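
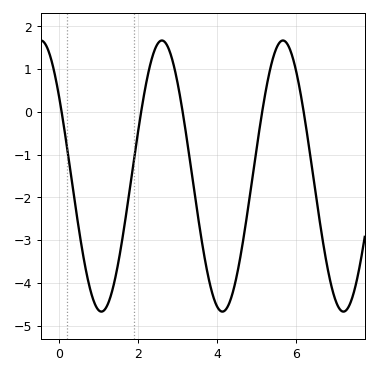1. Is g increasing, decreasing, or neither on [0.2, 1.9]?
neither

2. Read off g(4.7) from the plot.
-2.73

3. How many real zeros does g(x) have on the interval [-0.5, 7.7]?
5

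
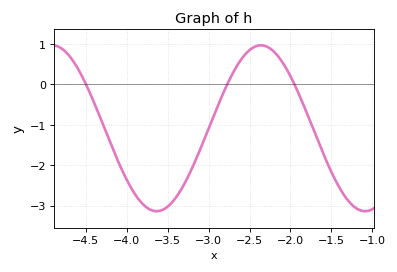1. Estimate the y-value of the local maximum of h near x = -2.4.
0.96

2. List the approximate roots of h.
-4.5, -2.77, -1.95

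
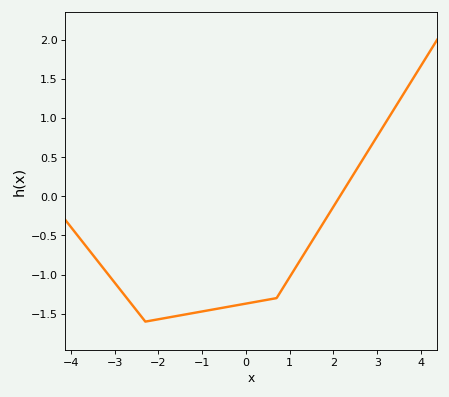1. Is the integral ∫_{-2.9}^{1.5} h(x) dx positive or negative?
negative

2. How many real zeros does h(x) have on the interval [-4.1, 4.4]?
1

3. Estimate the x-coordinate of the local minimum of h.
-2.3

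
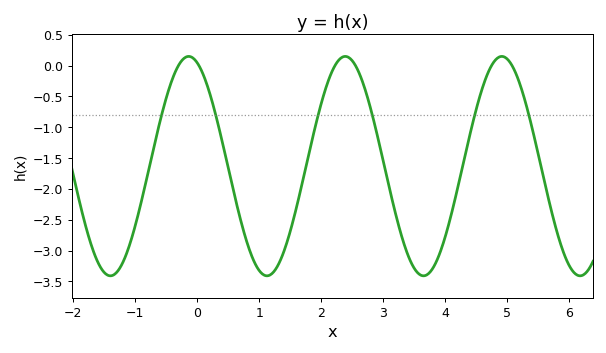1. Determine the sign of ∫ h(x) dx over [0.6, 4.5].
negative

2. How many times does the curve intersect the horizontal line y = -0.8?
6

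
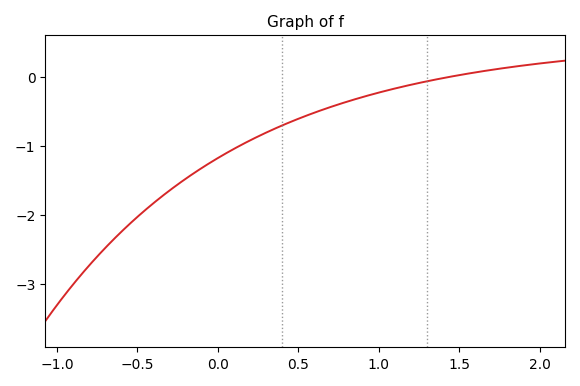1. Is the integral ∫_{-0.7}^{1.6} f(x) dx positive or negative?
negative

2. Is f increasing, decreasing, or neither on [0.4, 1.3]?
increasing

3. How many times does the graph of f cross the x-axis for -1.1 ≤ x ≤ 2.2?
1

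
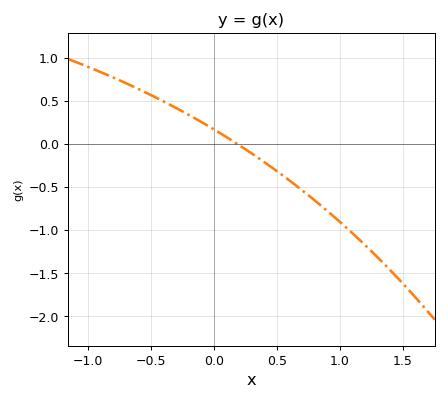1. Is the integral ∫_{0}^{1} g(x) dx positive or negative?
negative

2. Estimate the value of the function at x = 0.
0.15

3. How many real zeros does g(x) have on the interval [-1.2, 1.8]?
1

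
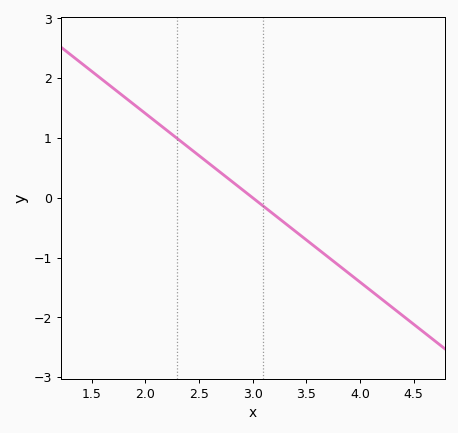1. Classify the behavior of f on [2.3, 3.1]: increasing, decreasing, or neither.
decreasing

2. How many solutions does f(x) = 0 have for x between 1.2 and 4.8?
1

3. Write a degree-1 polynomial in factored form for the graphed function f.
y = -1.41(x - 3)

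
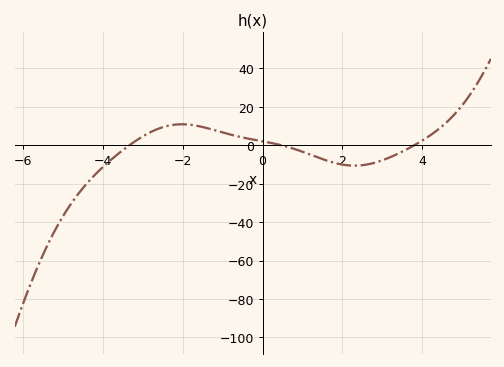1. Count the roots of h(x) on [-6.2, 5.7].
3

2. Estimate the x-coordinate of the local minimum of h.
2.3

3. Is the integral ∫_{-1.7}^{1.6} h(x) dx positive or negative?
positive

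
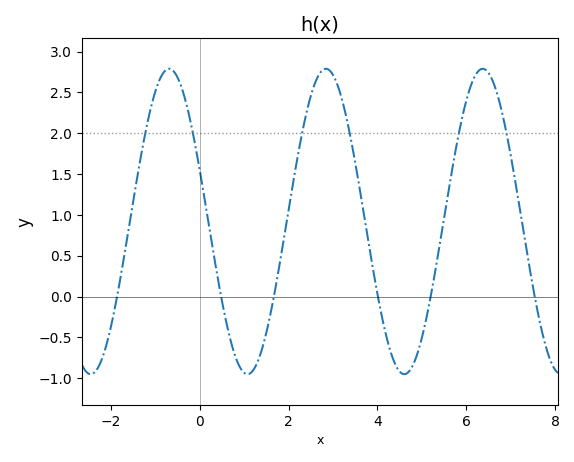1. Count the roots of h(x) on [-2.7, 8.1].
6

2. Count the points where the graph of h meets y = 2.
6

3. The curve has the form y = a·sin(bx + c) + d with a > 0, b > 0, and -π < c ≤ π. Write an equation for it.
y = 1.87sin(1.78x + 2.8) + 0.92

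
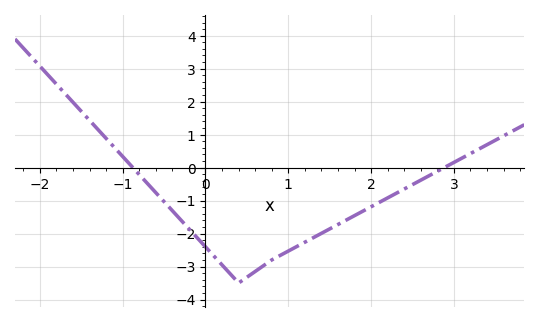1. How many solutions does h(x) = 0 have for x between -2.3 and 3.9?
2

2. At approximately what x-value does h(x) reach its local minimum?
0.4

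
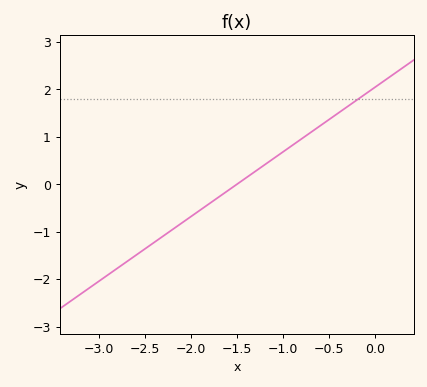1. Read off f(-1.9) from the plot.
-0.544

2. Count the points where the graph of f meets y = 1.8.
1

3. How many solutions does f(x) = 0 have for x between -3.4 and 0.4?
1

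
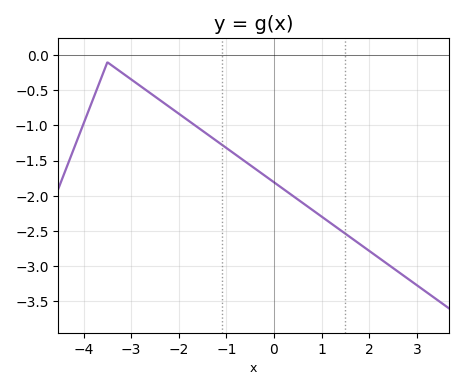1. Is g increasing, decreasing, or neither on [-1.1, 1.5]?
decreasing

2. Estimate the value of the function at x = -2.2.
-0.735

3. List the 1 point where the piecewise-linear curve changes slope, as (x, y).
(-3.5, -0.1)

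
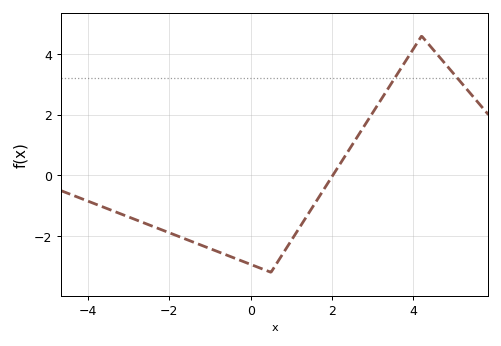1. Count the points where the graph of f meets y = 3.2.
2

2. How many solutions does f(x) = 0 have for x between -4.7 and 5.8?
1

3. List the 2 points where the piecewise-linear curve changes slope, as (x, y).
(0.5, -3.2); (4.2, 4.6)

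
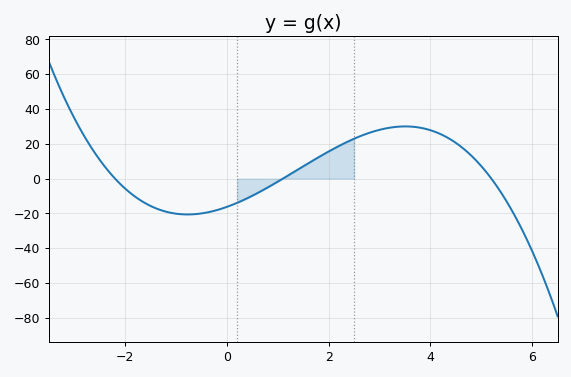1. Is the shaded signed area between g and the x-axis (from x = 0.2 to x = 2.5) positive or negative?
positive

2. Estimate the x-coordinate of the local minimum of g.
-0.772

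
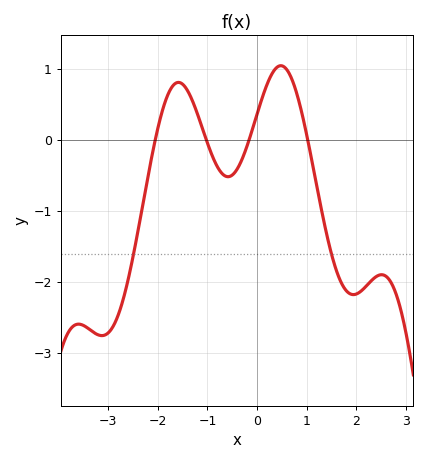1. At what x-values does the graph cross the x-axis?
-2.1, -1, -0.2, 1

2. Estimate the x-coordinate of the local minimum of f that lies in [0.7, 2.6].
1.9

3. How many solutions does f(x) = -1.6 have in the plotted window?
2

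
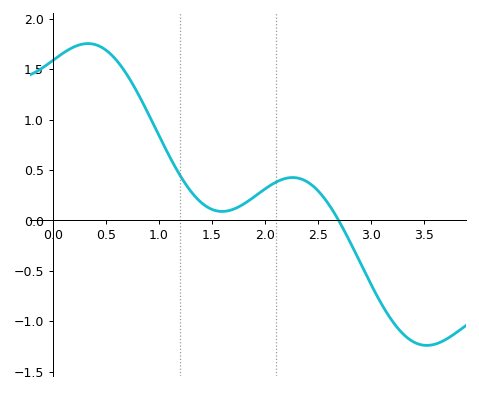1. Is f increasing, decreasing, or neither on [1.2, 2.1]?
neither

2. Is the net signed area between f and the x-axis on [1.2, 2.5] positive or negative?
positive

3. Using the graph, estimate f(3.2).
-1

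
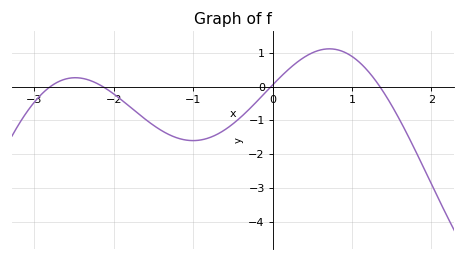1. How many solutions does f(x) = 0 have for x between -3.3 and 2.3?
4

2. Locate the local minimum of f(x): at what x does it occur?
-1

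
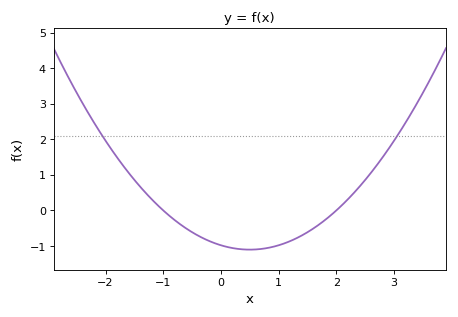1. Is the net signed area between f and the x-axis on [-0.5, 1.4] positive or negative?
negative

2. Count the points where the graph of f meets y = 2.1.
2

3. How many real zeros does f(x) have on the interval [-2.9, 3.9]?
2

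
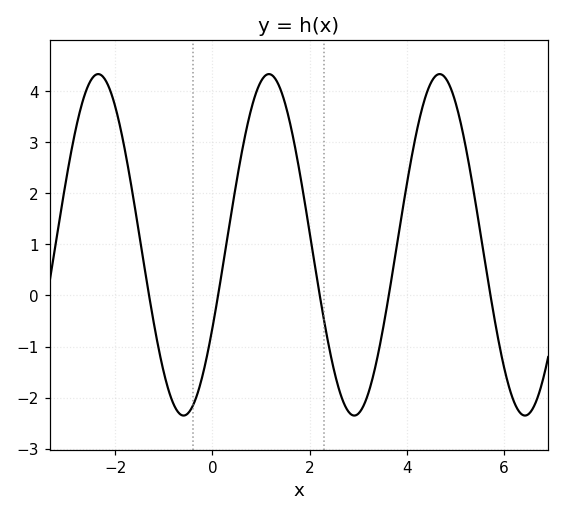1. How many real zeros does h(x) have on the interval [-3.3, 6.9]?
5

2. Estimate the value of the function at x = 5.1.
3.4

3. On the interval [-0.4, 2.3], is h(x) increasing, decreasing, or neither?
neither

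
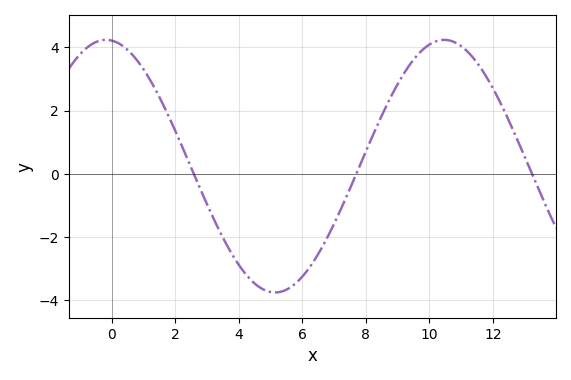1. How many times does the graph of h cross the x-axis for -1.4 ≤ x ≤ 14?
3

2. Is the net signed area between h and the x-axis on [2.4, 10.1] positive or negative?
negative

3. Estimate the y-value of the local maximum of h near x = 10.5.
4.24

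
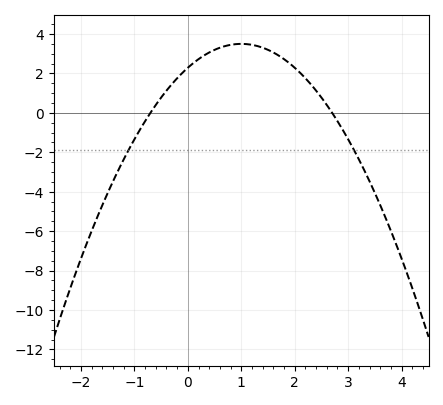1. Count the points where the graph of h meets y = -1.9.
2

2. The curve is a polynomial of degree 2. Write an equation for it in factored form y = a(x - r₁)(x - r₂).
y = -1.21(x + 0.7)(x - 2.7)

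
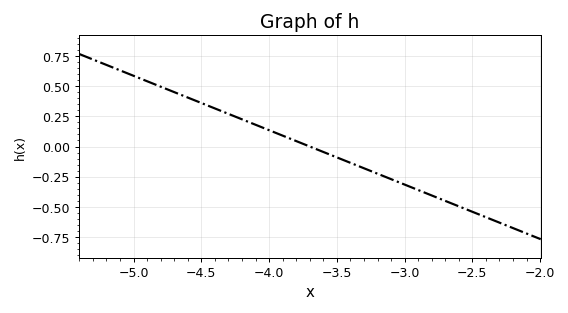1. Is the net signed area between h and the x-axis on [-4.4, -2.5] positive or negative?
negative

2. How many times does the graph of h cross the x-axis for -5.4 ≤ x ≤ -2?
1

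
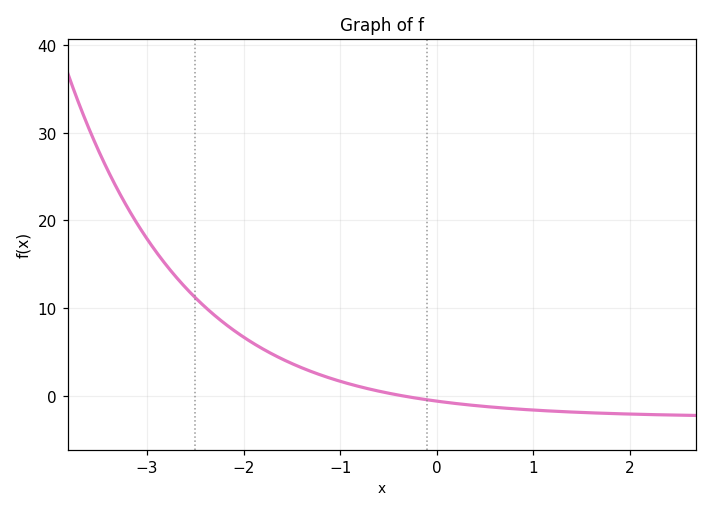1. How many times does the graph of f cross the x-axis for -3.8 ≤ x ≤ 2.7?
1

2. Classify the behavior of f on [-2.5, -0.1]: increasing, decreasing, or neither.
decreasing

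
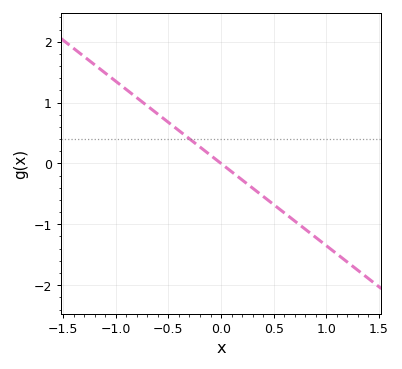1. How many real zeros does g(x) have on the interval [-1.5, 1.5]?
1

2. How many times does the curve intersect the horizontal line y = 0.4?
1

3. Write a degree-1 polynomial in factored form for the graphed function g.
y = -1.35(x - 0)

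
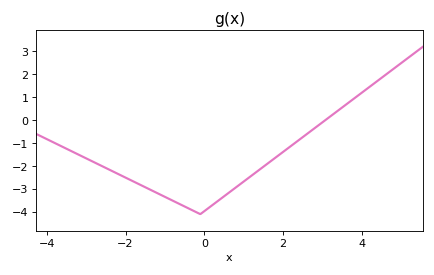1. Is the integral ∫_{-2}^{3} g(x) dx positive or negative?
negative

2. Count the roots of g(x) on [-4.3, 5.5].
1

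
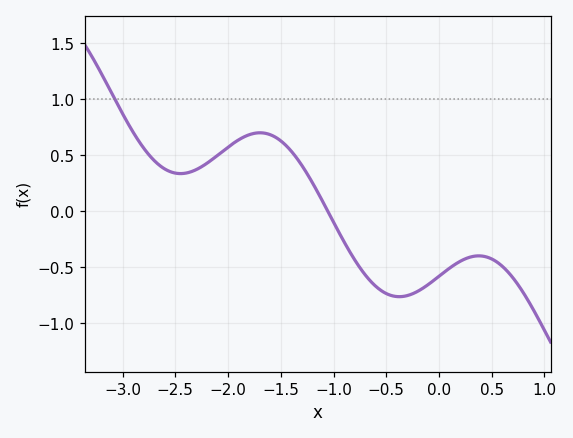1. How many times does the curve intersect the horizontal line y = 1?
1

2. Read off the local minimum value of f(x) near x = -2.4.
0.334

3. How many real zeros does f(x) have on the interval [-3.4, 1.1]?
1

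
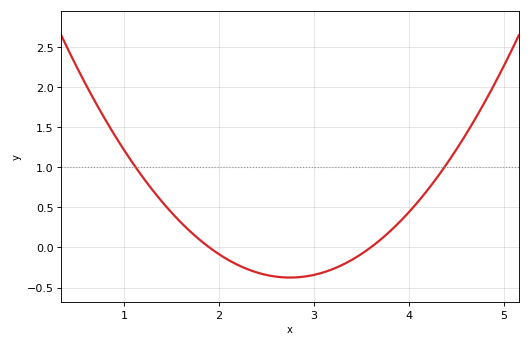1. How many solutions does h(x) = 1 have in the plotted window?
2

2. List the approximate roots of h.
1.9, 3.6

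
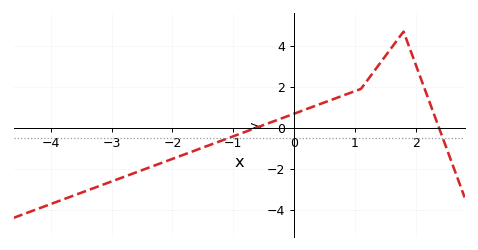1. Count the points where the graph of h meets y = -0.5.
2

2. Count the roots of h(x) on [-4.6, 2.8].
2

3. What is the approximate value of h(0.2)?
0.908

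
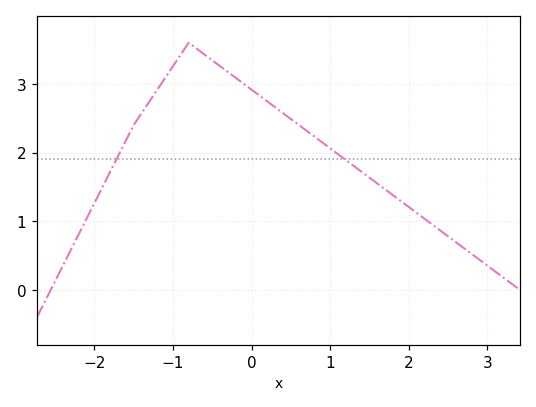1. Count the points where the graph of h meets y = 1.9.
2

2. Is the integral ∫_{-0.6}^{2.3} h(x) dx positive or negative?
positive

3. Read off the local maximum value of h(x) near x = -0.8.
3.6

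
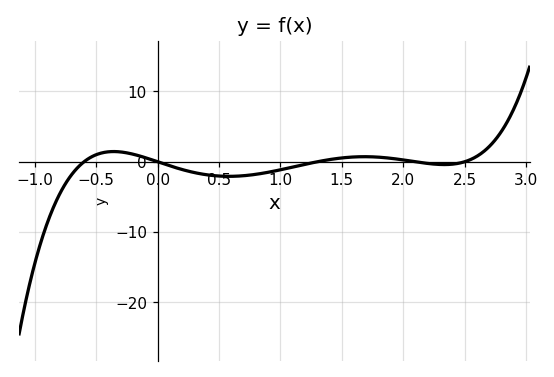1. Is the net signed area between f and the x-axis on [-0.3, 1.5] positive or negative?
negative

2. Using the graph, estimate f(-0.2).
1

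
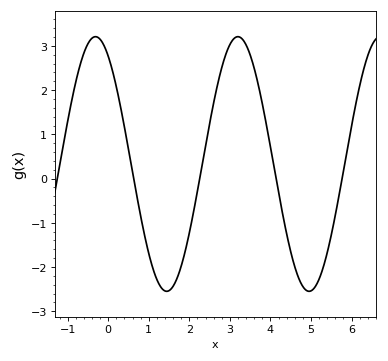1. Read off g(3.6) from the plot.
2.5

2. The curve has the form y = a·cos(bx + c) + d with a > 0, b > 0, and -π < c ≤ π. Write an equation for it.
y = 2.88cos(1.8x + 0.56) + 0.33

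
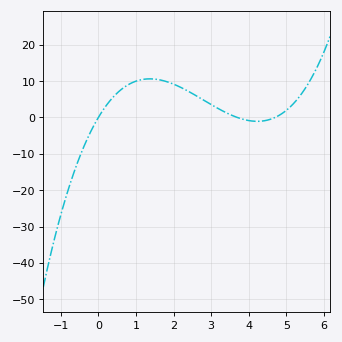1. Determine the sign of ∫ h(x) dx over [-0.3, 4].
positive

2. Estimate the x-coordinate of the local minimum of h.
4.23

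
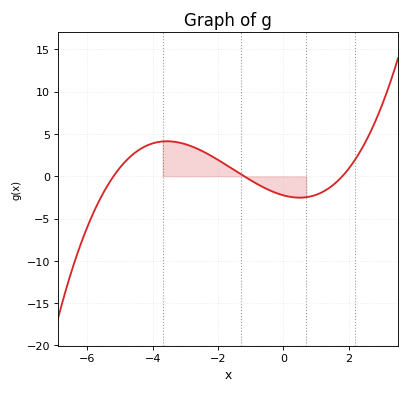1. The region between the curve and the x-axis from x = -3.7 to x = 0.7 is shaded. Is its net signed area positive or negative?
positive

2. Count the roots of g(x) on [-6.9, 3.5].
3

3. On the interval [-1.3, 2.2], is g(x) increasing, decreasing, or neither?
neither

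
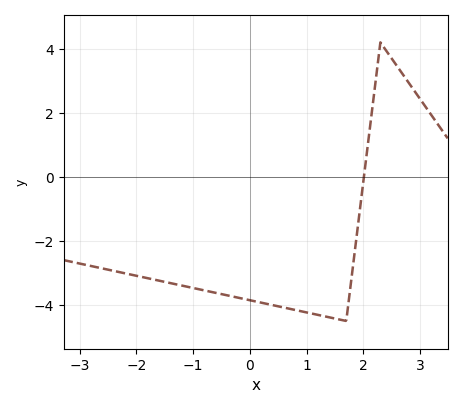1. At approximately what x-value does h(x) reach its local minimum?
1.7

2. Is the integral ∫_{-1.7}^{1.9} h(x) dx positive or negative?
negative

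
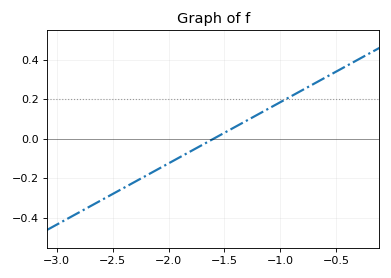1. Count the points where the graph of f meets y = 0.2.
1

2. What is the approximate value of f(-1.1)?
0.16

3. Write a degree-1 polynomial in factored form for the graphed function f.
y = 0.31(x + 1.6)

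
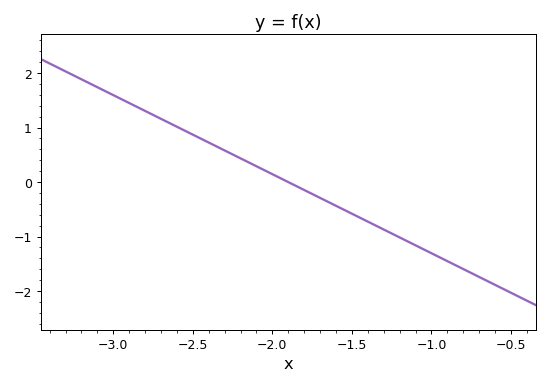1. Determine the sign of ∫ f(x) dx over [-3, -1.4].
positive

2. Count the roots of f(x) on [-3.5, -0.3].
1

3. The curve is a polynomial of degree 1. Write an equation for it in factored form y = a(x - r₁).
y = -1.45(x + 1.9)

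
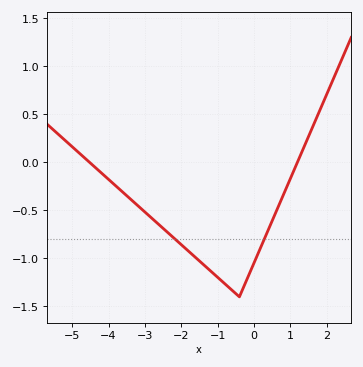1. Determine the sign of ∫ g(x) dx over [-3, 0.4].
negative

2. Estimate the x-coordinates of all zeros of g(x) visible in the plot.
-4.6, 1.2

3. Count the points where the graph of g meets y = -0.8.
2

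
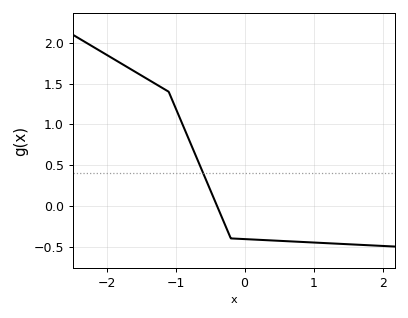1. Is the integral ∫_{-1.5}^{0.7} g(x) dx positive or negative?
positive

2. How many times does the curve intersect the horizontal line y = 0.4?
1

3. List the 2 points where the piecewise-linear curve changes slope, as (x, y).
(-1.1, 1.4); (-0.2, -0.4)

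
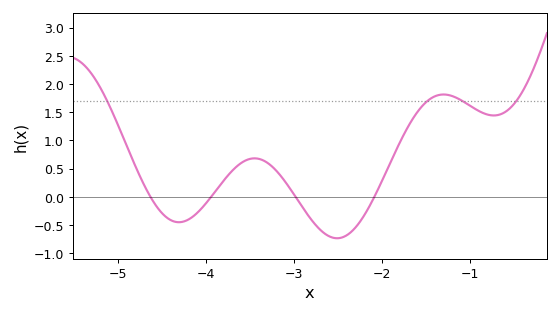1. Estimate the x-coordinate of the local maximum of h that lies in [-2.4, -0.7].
-1.3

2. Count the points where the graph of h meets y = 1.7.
4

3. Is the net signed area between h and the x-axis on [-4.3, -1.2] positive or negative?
positive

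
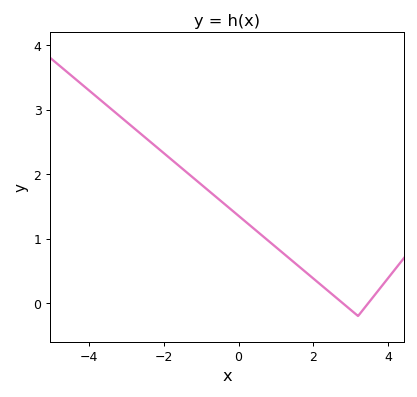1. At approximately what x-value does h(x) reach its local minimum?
3.2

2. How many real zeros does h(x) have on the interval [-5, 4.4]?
2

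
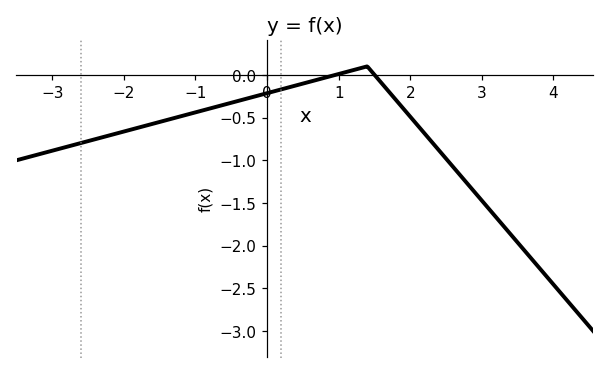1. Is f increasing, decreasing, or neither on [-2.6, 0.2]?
increasing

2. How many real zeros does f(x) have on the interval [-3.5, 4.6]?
2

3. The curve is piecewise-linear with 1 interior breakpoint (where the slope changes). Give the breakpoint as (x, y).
(1.4, 0.1)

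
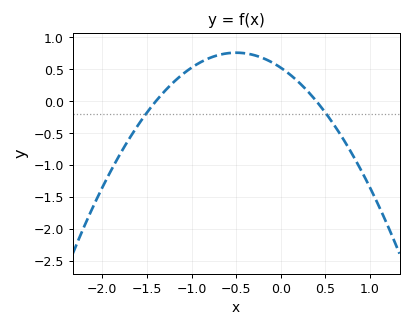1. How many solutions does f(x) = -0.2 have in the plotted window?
2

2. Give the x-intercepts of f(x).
-1.4, 0.4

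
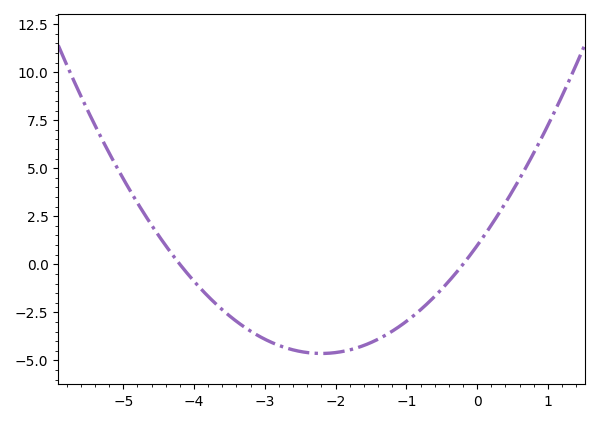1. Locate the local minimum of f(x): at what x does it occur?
-2.2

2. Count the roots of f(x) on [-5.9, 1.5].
2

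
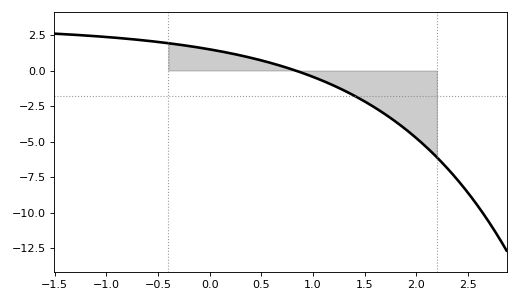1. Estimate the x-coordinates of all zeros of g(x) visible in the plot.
0.83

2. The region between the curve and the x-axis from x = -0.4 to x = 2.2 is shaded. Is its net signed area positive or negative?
negative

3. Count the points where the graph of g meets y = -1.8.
1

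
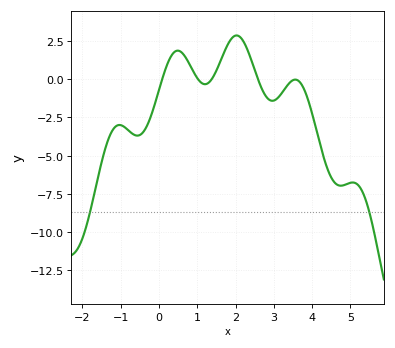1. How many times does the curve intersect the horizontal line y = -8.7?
2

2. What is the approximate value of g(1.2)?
-0.322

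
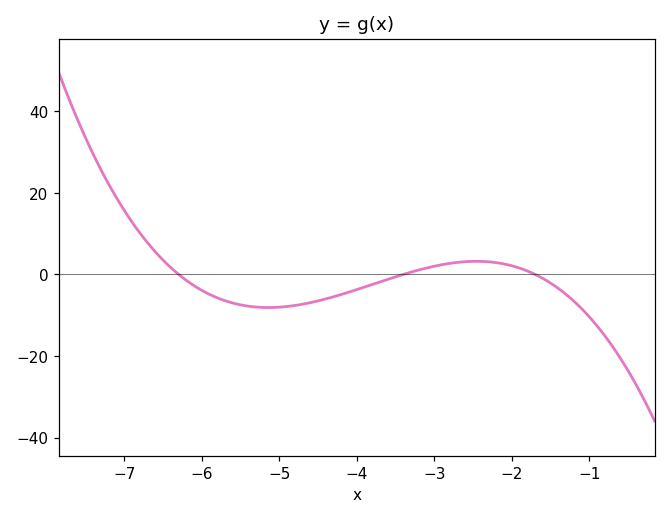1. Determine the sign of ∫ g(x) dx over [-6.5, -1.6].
negative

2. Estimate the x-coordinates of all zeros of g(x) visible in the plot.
-6.2, -3.4, -1.6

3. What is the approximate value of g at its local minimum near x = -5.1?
-8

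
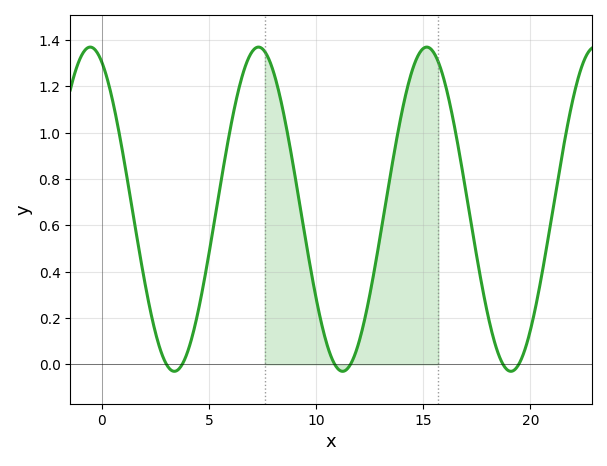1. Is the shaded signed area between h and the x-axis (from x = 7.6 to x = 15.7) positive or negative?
positive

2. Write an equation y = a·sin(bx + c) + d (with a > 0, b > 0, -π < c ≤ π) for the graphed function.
y = 0.7sin(0.8x + 2) + 0.67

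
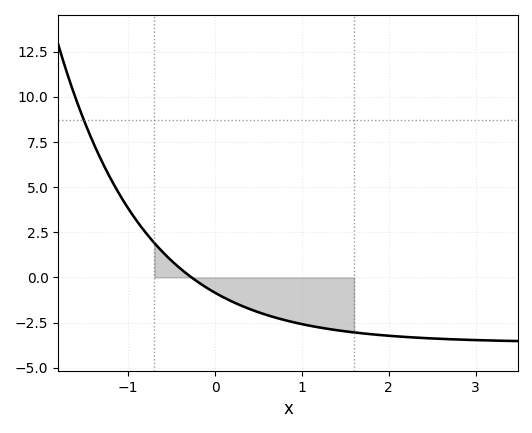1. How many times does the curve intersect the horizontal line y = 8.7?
1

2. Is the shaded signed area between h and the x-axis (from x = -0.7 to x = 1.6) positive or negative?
negative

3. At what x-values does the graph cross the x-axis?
-0.271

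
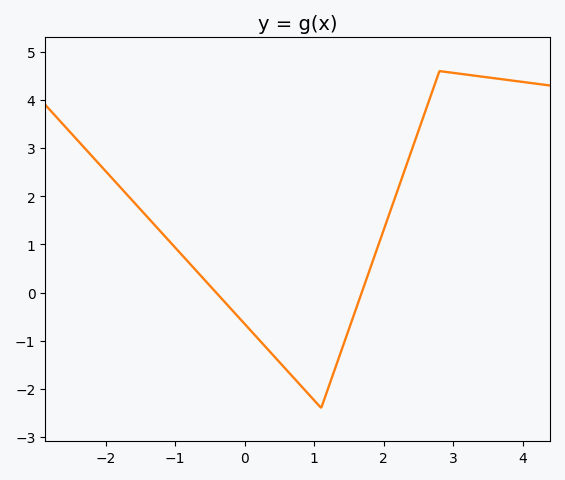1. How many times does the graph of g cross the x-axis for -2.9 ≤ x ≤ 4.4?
2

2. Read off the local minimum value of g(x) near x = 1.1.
-2.4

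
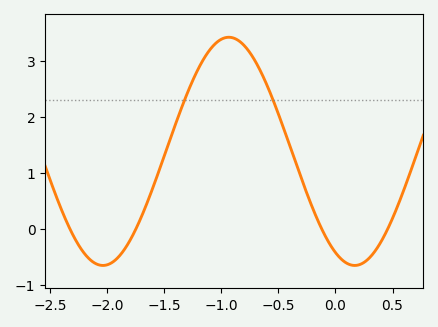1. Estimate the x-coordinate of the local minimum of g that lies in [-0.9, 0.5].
0.15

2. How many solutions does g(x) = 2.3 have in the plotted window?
2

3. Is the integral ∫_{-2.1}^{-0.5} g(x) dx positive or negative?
positive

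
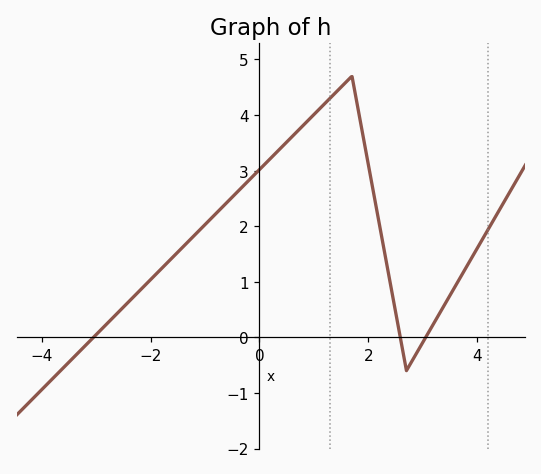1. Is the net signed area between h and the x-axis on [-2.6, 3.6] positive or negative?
positive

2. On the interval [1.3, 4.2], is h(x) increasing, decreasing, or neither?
neither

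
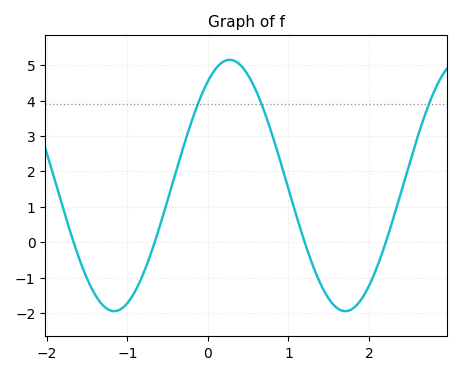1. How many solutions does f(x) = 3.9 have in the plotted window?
3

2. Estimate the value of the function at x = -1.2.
-1.9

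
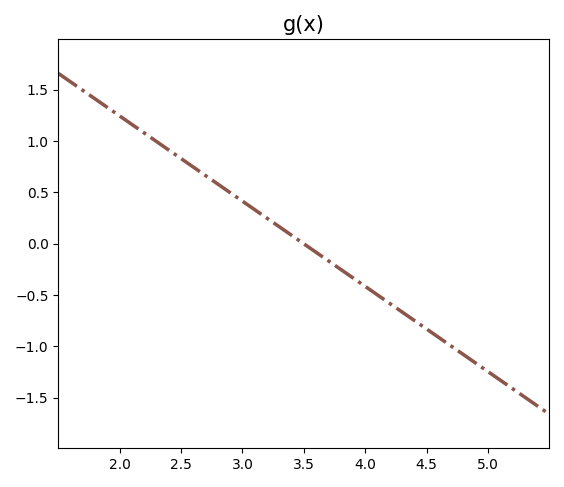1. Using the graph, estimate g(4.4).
-0.747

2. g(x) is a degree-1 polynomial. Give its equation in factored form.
y = -0.83(x - 3.5)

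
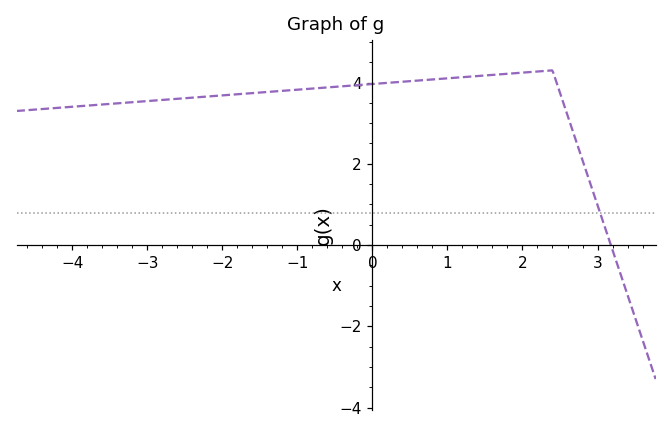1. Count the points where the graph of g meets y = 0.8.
1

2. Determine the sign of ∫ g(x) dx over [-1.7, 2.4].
positive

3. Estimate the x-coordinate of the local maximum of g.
2.4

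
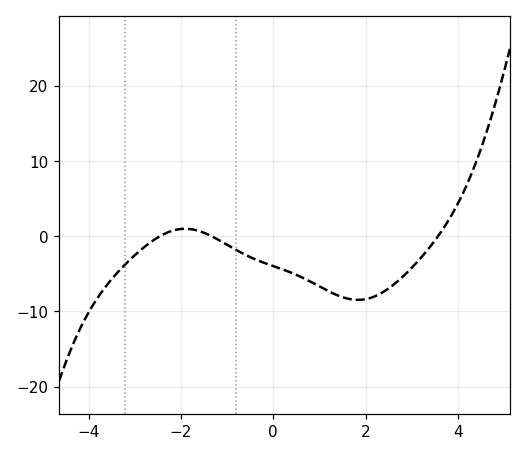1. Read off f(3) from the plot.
-4.23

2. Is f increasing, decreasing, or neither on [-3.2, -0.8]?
neither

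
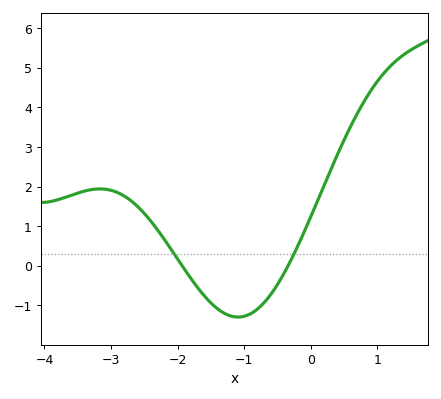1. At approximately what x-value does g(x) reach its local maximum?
-3.17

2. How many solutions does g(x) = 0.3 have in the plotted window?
2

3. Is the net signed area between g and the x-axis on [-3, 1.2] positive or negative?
positive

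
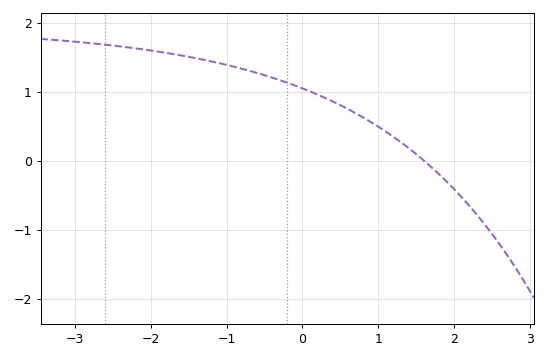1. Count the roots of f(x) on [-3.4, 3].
1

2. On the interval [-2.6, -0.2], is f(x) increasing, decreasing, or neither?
decreasing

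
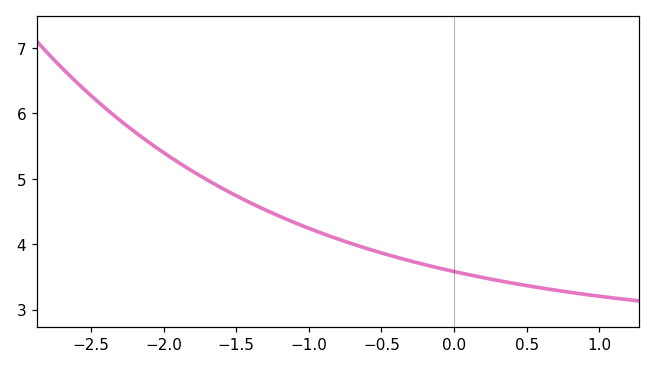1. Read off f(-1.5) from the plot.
4.7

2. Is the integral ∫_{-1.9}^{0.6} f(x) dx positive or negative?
positive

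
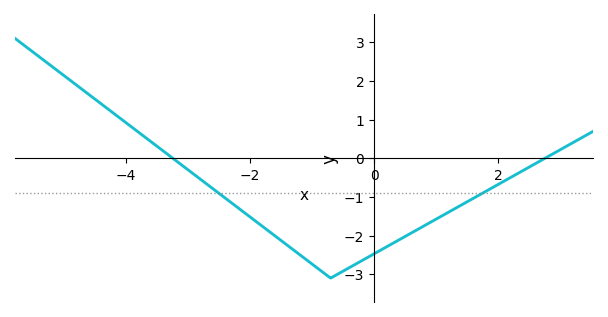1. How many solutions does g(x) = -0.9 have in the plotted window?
2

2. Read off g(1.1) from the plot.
-1.48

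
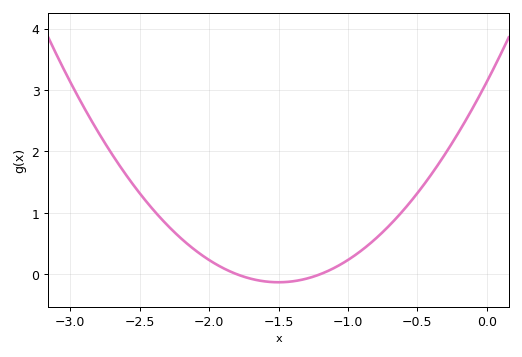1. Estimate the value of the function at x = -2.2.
0.58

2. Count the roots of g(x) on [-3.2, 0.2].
2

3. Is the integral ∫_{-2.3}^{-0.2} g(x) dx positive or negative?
positive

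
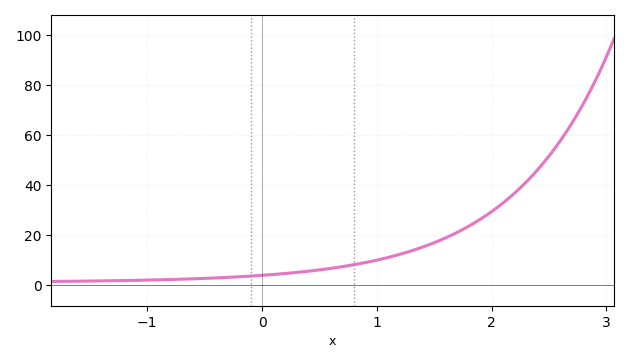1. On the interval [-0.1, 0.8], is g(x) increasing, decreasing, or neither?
increasing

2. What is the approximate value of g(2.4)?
46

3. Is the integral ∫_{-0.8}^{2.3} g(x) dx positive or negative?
positive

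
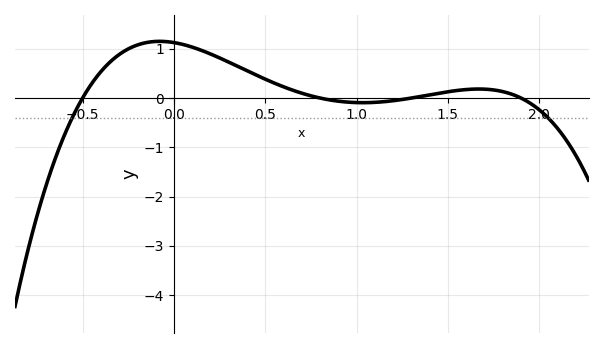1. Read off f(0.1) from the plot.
1.03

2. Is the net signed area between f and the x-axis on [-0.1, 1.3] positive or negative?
positive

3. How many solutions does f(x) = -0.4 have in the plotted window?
2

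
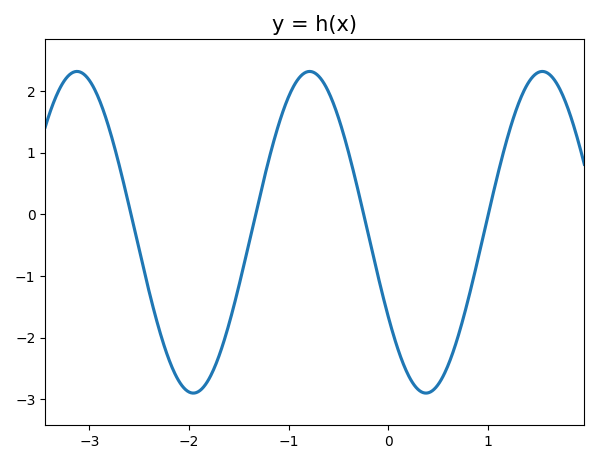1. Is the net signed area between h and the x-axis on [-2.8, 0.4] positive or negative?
negative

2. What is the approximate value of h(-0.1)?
-1.01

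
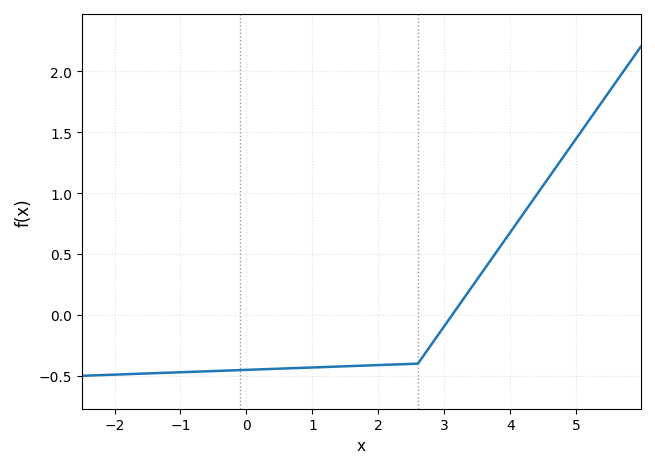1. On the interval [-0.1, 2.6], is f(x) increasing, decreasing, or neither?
increasing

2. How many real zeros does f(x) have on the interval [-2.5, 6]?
1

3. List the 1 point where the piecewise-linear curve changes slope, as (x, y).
(2.6, -0.4)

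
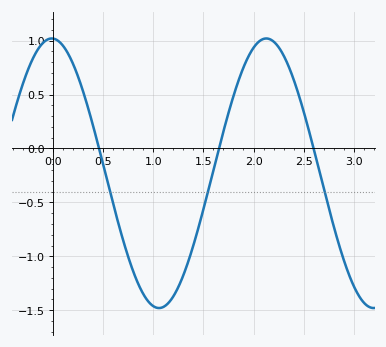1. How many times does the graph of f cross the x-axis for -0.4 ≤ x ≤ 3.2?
3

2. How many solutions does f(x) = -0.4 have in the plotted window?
3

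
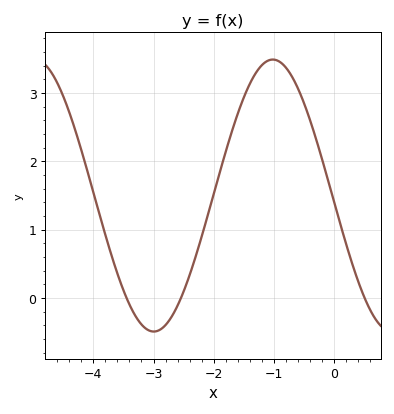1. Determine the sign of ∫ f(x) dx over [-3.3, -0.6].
positive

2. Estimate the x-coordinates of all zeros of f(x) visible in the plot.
-3.4, -2.5, 0.5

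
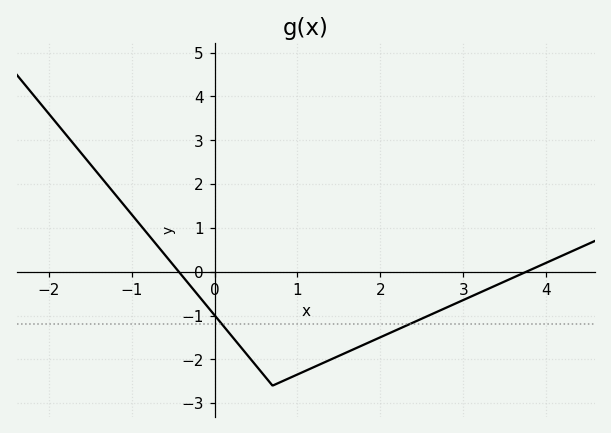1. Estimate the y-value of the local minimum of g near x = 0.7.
-2.6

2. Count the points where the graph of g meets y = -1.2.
2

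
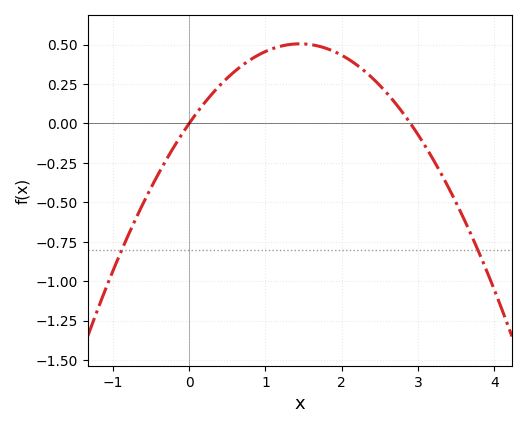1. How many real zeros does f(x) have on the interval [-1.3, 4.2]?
2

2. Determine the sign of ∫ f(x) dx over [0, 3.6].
positive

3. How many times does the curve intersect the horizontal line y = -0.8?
2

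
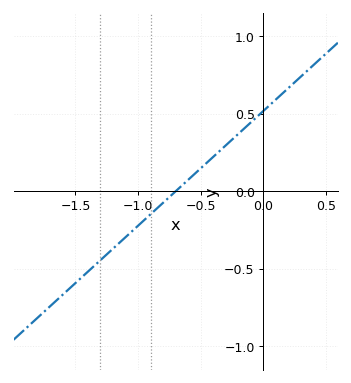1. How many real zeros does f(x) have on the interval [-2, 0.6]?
1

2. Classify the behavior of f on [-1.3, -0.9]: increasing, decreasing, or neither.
increasing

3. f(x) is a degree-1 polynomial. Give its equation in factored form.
y = 0.74(x + 0.7)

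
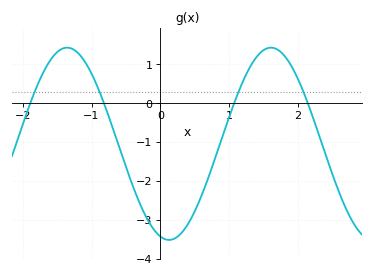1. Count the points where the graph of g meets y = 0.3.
4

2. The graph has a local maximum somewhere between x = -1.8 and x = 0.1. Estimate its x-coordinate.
-1.35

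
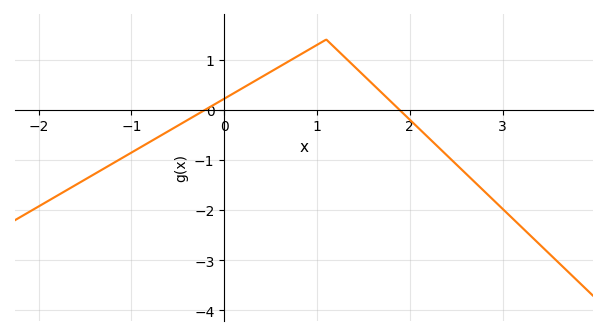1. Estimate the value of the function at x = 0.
0.219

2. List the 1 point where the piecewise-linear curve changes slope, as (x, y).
(1.1, 1.4)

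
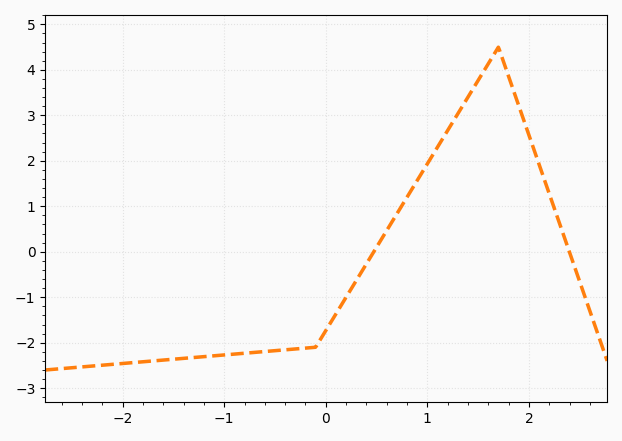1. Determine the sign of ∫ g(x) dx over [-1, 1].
negative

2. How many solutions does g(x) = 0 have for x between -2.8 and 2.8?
2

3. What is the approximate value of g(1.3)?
3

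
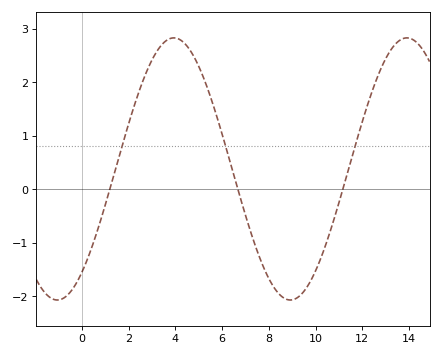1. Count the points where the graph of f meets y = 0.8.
3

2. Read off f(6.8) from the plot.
-0.186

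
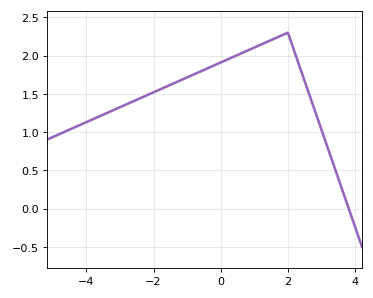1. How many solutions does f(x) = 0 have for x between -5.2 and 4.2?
1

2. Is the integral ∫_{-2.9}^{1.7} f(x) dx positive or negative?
positive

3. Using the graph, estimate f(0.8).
2.07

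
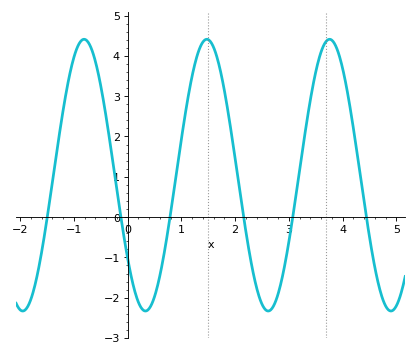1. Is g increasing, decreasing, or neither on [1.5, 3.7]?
neither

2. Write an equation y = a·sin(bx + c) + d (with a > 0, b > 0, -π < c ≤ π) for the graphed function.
y = 3.37sin(2.75x - 2.48) + 1.04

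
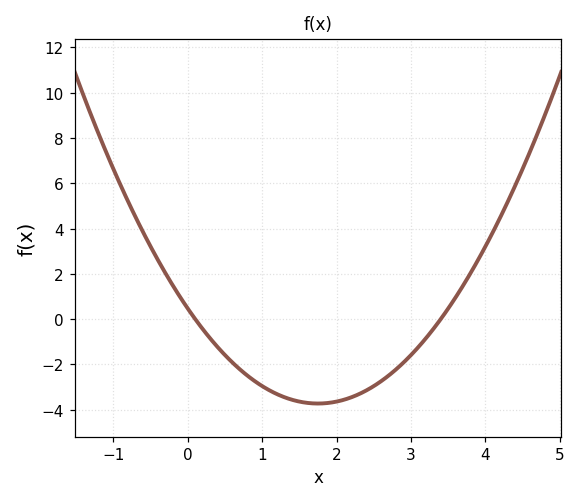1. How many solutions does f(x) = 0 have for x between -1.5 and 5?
2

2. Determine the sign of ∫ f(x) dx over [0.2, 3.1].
negative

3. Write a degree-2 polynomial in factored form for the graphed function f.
y = 1.37(x - 0.1)(x - 3.4)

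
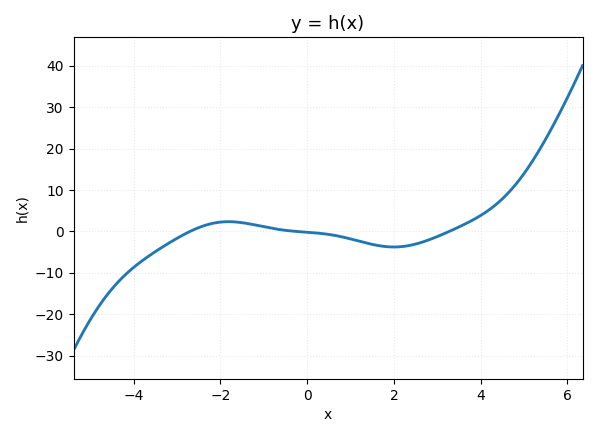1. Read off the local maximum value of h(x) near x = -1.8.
2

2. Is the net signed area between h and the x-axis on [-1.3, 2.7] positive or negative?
negative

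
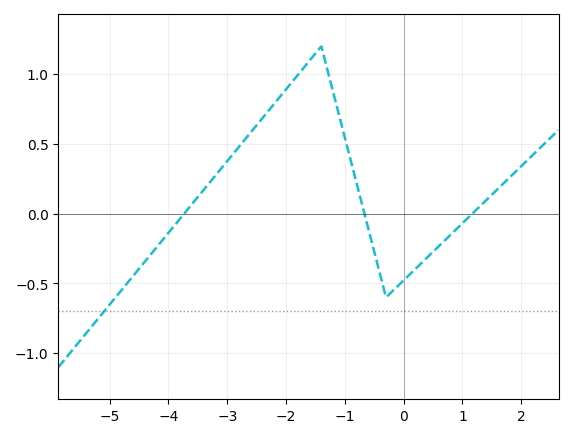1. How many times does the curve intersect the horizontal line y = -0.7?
1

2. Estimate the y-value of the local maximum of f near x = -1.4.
1.2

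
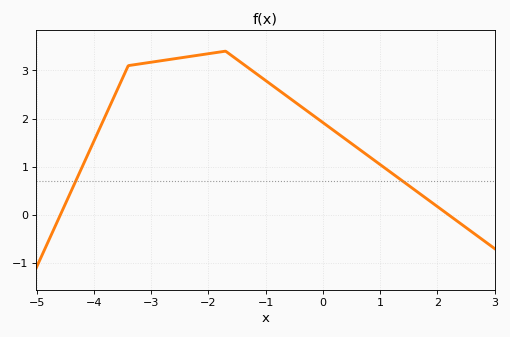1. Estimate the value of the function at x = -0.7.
2.5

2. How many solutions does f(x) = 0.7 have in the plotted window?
2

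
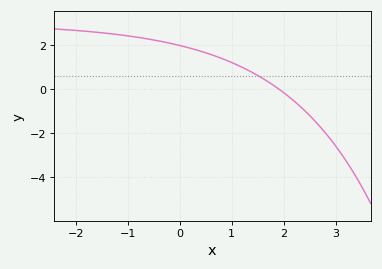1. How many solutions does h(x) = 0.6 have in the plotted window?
1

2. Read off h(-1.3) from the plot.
2.52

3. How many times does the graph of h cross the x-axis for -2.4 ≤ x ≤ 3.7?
1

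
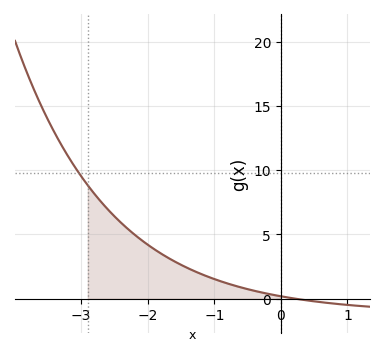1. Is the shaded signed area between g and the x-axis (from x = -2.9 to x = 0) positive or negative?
positive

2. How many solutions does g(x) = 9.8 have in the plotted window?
1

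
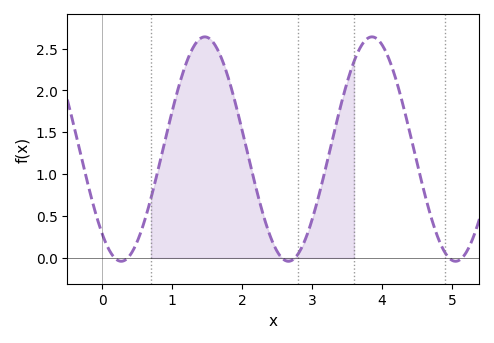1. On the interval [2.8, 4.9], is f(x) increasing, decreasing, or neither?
neither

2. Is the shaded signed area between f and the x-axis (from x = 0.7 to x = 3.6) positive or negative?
positive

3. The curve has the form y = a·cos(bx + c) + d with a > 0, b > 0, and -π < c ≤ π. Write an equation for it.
y = 1.34cos(2.6x + 2.4) + 1.3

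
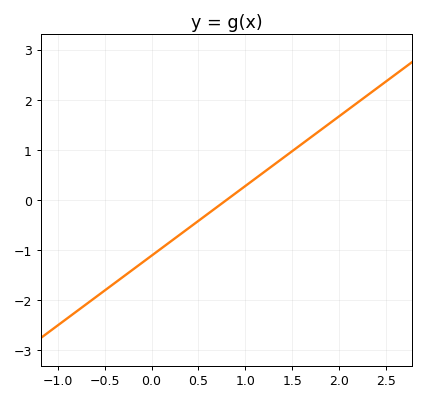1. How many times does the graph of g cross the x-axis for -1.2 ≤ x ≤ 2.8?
1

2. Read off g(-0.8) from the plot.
-2.22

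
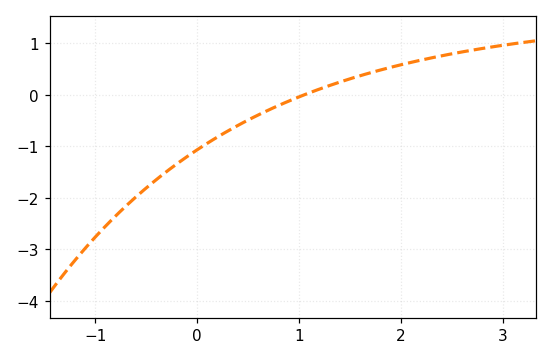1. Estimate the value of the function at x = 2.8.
0.896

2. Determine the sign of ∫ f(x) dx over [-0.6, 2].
negative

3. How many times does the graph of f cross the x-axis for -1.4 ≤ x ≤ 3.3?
1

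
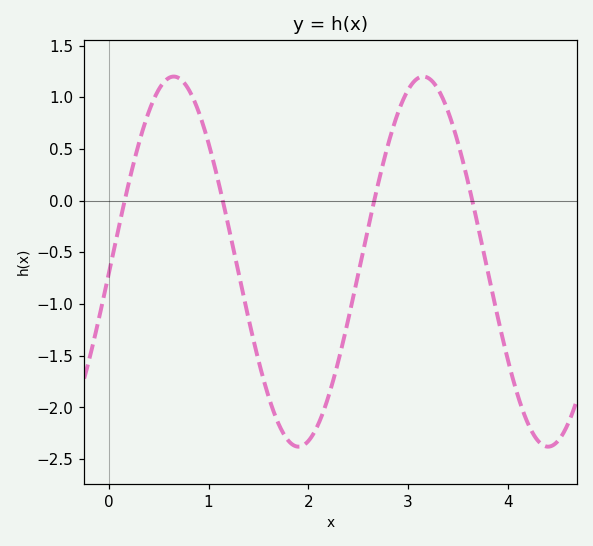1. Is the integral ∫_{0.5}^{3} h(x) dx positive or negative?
negative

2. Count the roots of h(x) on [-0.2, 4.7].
4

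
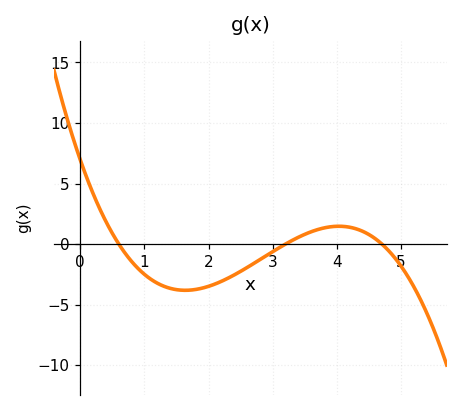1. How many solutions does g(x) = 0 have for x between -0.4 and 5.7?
3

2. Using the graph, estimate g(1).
-2.51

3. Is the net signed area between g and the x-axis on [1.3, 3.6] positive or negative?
negative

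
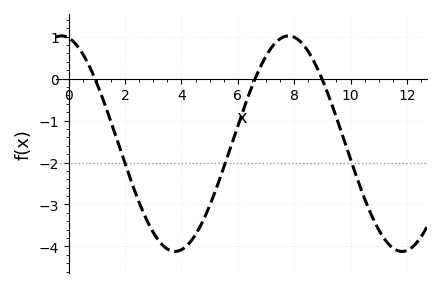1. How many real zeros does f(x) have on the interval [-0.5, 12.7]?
3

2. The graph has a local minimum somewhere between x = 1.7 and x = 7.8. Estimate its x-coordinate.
3.77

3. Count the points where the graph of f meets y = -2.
3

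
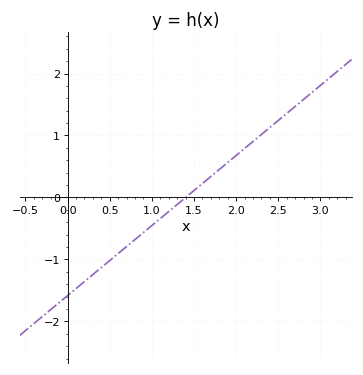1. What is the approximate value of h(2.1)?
0.8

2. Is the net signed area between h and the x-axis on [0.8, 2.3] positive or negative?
positive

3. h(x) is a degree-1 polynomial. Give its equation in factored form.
y = 1.13(x - 1.4)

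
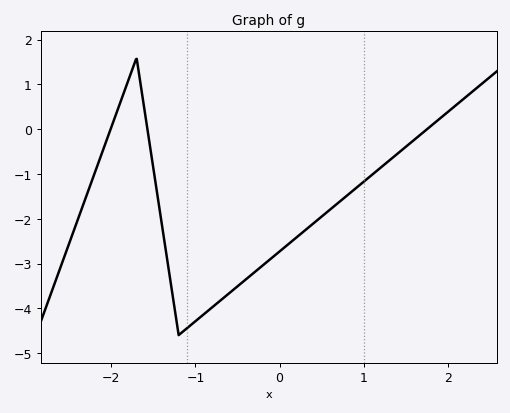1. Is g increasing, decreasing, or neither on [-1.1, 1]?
increasing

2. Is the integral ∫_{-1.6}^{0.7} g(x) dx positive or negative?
negative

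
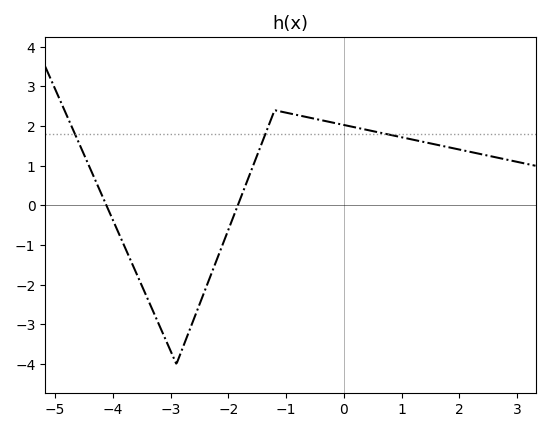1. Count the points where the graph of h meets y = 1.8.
3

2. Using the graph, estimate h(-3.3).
-2.68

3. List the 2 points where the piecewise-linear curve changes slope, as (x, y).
(-2.9, -4); (-1.2, 2.4)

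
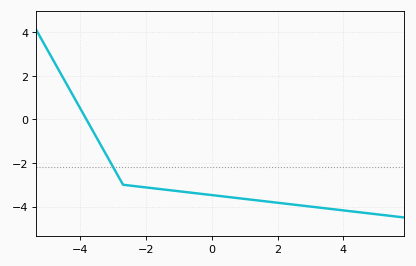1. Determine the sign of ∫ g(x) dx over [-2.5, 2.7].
negative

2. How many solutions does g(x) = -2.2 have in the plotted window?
1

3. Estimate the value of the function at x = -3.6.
-0.58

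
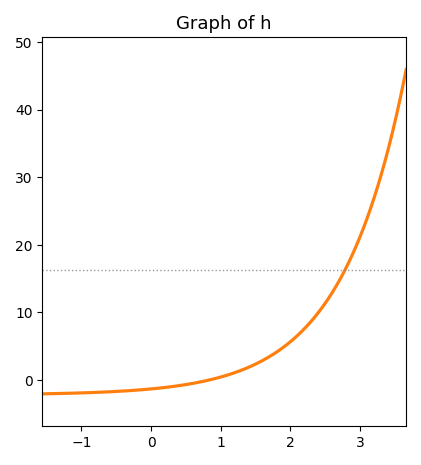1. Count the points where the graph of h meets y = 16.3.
1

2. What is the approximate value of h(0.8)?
-0.081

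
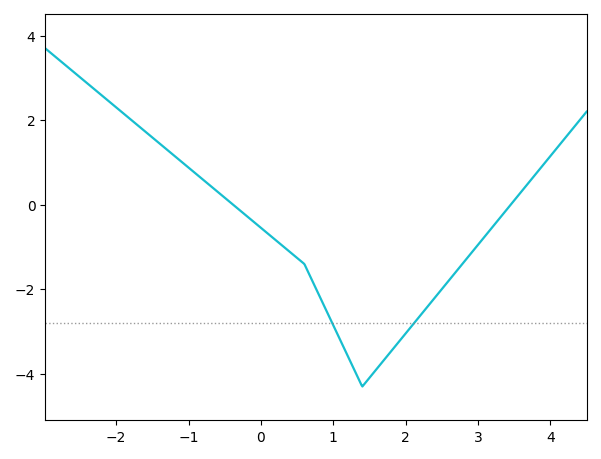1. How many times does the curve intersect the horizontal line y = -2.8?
2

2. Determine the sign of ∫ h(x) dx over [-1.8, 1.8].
negative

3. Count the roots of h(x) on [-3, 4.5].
2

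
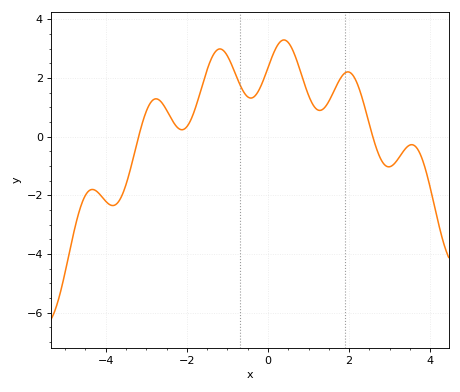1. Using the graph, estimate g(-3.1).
0.453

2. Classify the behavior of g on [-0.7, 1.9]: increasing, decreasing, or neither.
neither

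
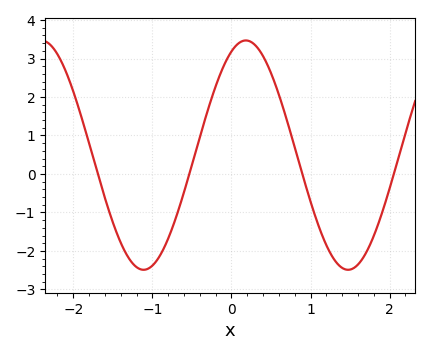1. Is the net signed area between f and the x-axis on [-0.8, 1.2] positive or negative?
positive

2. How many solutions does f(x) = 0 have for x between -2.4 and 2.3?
4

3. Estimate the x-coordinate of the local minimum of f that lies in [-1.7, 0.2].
-1.11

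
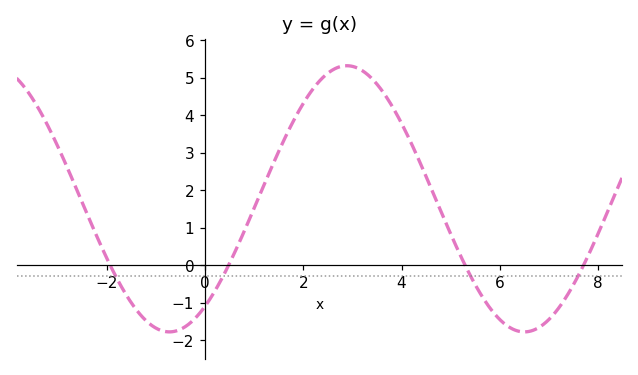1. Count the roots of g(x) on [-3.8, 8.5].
4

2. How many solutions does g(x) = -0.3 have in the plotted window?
4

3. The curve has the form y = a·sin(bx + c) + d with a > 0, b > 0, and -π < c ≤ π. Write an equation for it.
y = 3.55sin(0.87x - 0.942) + 1.77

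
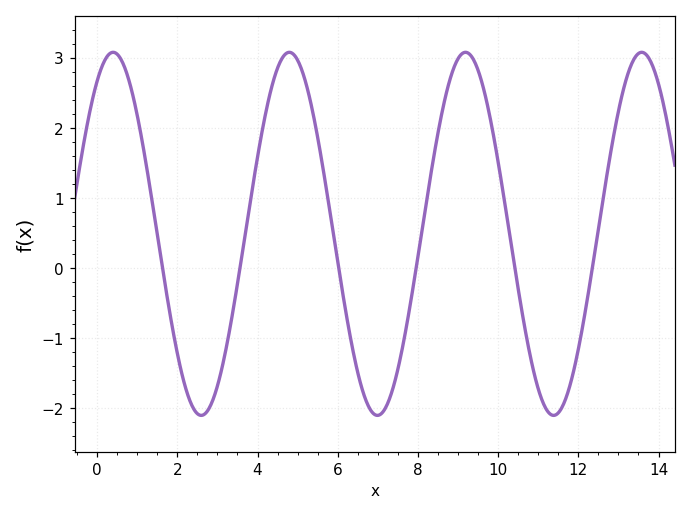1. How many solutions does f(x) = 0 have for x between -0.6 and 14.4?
6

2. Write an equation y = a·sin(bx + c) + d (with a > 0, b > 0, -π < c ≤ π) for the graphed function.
y = 2.59sin(1.4x + 1) + 0.49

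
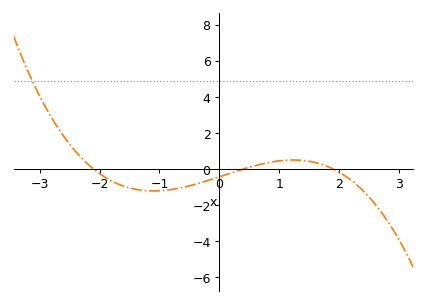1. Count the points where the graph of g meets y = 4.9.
1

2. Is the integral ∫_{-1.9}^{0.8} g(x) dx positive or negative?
negative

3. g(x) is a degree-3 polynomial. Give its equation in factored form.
y = -0.27(x + 2.1)(x - 0.4)(x - 1.9)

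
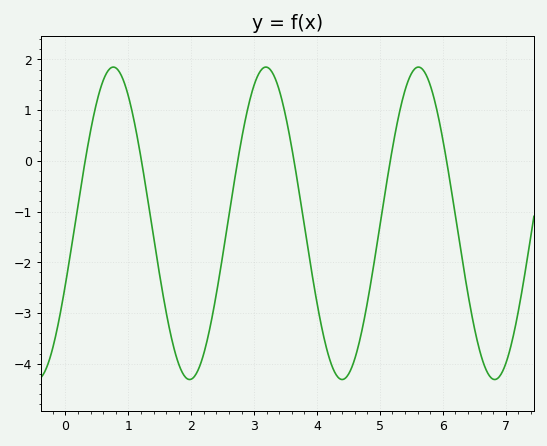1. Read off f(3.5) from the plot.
0.89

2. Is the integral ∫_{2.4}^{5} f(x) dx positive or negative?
negative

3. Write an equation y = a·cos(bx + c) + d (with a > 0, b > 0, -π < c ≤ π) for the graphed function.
y = 3.08cos(2.59x - 1.97) - 1.23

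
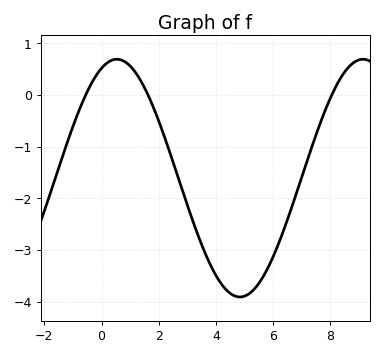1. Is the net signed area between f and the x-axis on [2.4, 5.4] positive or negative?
negative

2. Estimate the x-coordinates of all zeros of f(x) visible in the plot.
-0.6, 1.6, 8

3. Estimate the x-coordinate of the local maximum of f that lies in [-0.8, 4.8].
0.6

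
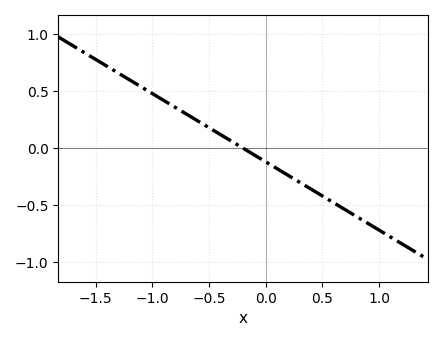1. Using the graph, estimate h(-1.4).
0.7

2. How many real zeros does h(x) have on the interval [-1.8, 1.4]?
1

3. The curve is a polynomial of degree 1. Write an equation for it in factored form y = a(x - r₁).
y = -0.6(x + 0.2)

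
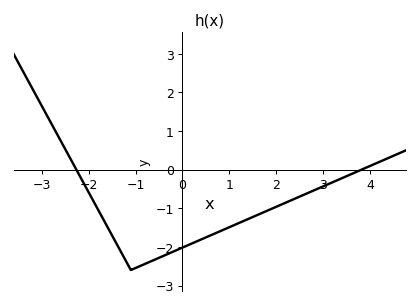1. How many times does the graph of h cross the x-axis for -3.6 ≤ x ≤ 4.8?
2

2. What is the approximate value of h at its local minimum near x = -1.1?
-2.6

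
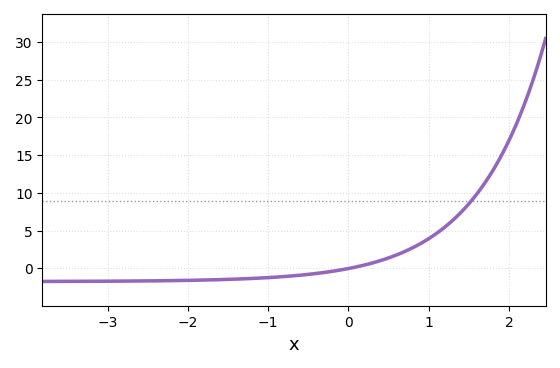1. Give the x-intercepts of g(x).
0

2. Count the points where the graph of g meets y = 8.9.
1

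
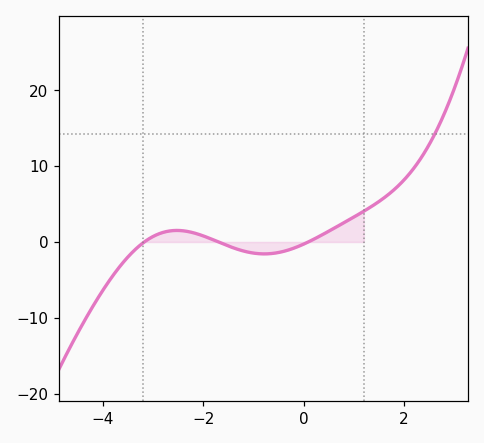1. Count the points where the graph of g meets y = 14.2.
1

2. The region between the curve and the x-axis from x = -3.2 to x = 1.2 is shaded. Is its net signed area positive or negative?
positive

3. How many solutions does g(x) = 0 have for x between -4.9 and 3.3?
3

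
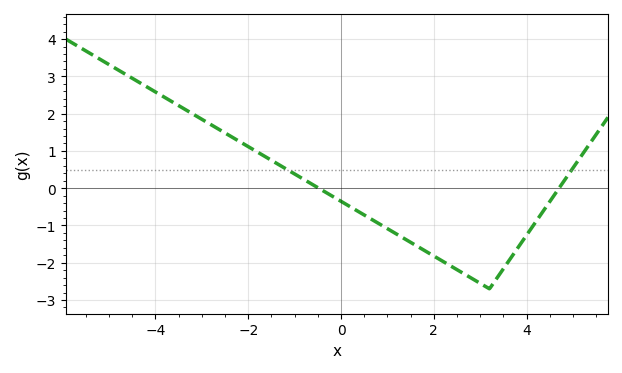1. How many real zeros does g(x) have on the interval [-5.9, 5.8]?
2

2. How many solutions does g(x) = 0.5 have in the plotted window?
2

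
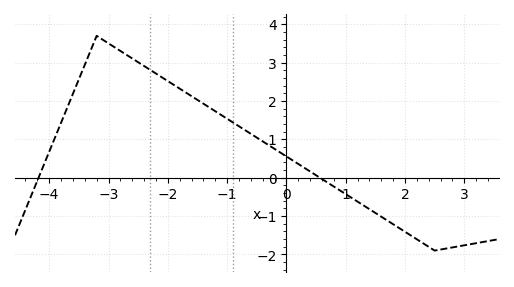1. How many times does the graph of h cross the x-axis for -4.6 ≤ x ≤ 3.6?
2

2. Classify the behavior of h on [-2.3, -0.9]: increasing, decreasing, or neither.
decreasing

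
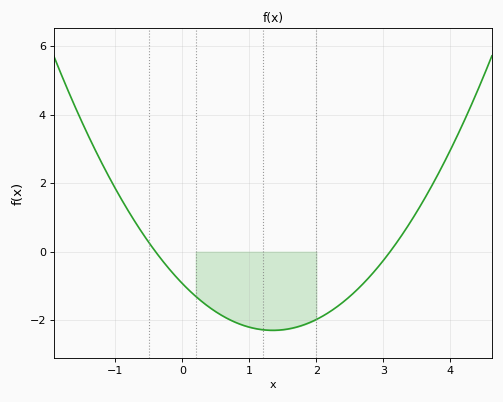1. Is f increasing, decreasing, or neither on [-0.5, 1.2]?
decreasing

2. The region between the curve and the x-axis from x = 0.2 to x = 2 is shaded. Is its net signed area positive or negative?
negative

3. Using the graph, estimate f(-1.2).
2.58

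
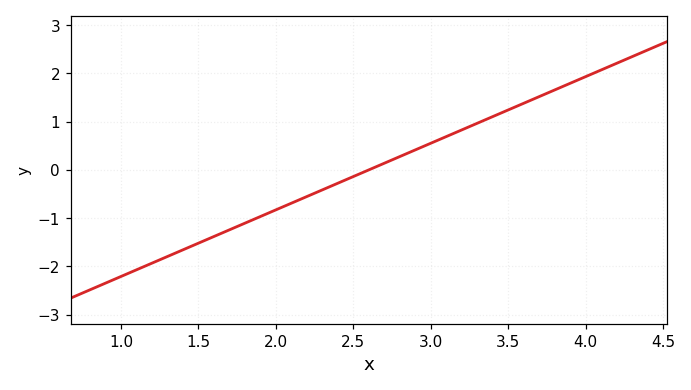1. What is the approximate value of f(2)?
-0.828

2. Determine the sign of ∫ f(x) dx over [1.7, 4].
positive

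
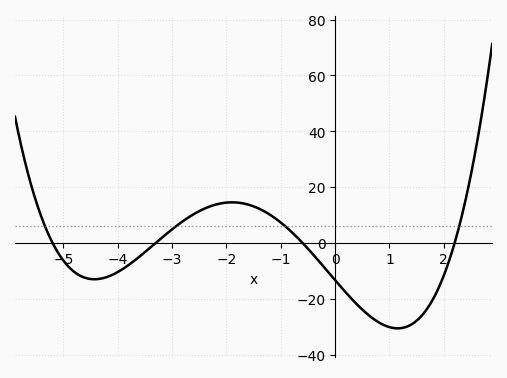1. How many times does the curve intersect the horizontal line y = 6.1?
4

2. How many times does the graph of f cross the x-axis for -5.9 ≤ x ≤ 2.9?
4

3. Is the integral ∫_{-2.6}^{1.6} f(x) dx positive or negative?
negative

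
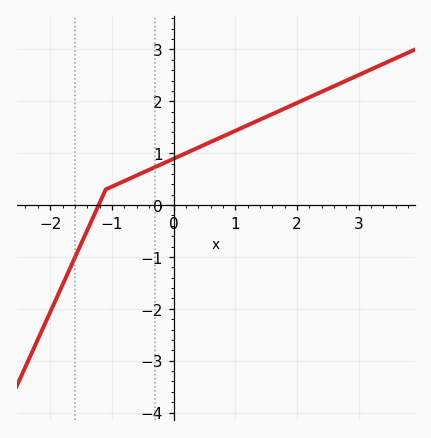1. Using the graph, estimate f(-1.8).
-1.5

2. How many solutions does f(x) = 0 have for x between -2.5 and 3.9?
1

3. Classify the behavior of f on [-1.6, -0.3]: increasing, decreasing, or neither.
increasing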